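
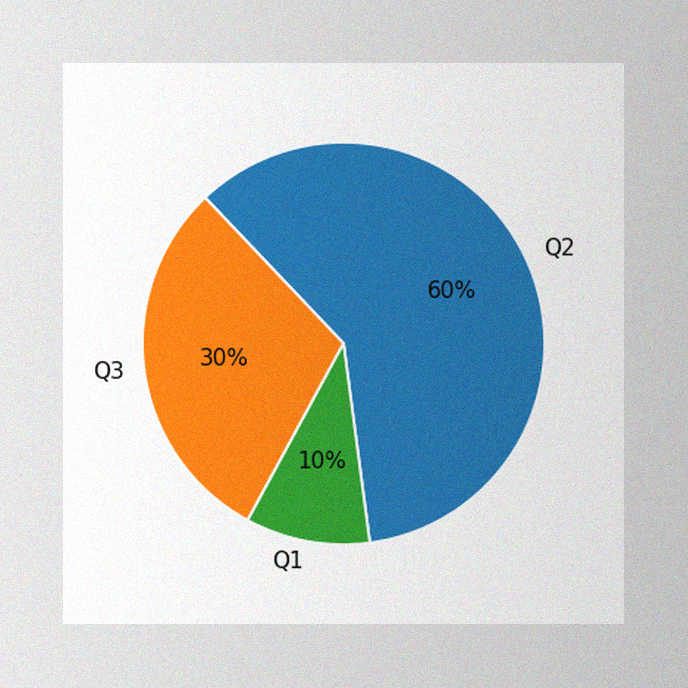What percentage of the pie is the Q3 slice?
The image has some photo noise and uneven lighting. The Q3 slice takes up 30% of the pie.

30%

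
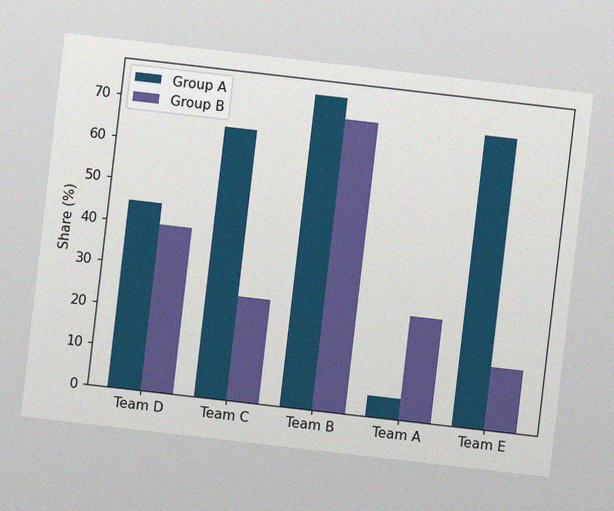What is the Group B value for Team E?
The chart is tilted about 7° clockwise, with some photo noise. The Group B bar at Team E reaches 15% on the y-axis.

15%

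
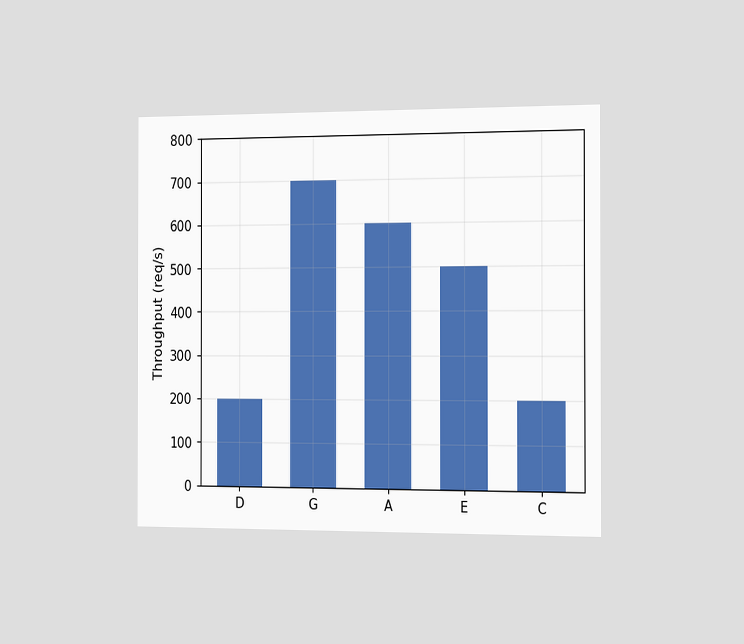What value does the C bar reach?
200req/s

The chart is viewed slightly from the right. Reading along the chart's y-axis, the C bar reaches 200req/s.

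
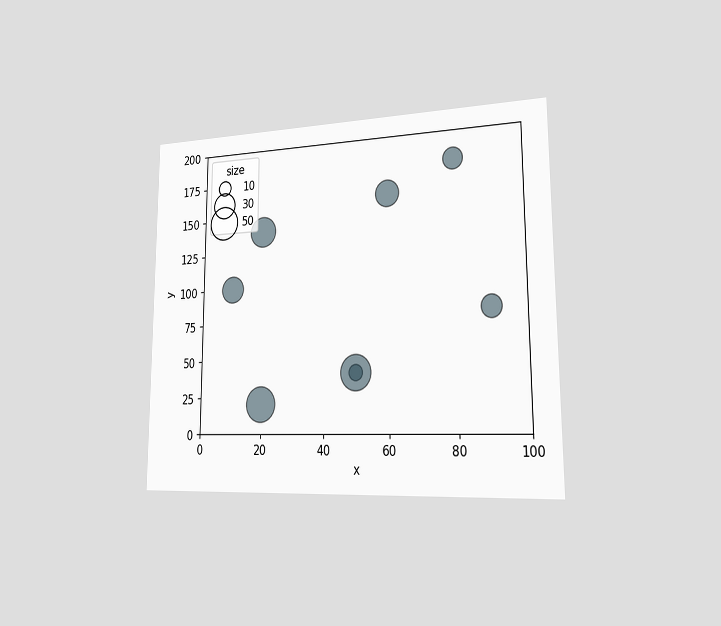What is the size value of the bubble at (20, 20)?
50

The chart is viewed slightly from the right. Matching the bubble at (20, 20) against the size legend gives 50.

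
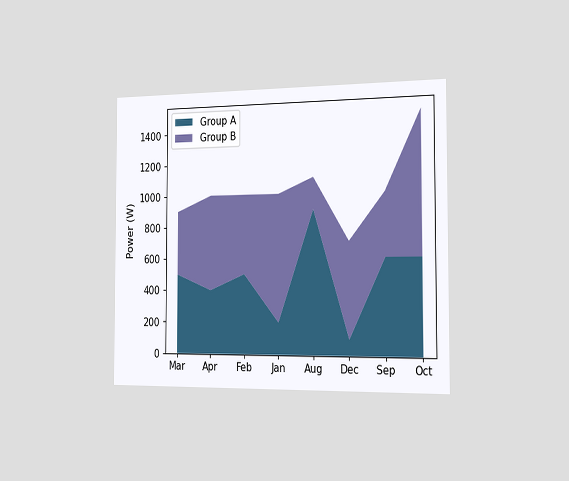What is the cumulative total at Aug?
1100W

The chart is viewed slightly from the right. The stacked total at Aug reaches 1100W.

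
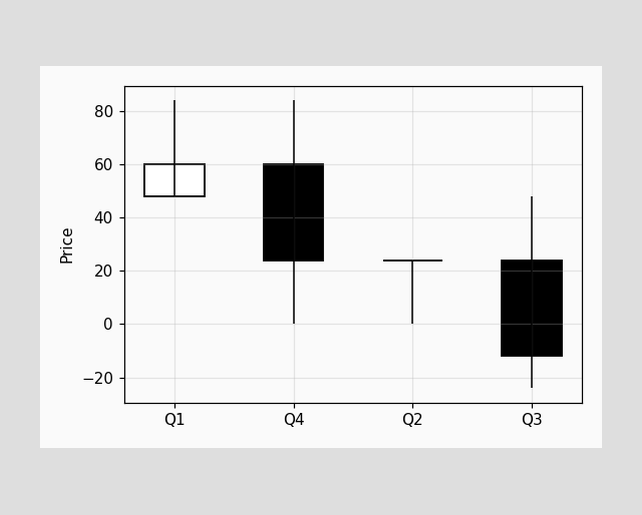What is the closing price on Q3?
-12

The Q3 candle closes at -12.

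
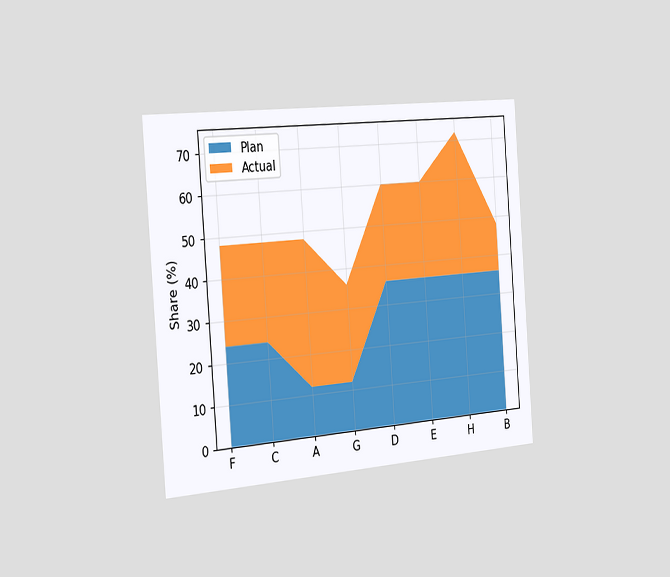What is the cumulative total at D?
60%

The chart is tilted about 4° counter-clockwise and viewed slightly from the left. The stacked total at D reaches 60%.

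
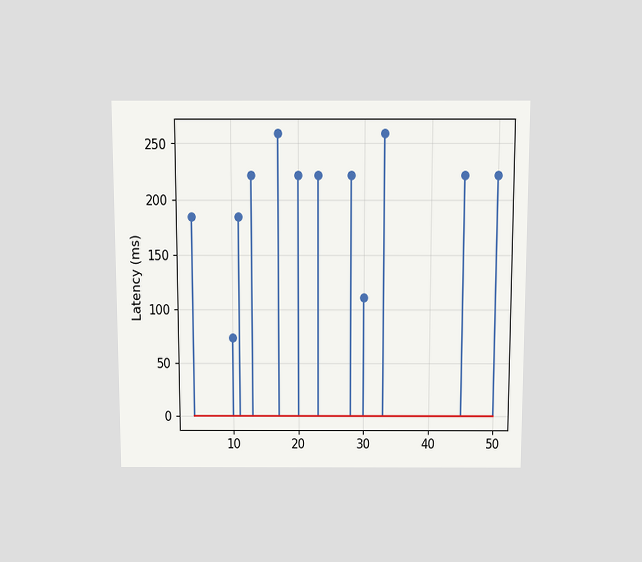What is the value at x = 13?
The chart is viewed slightly from above. The stem at x=13 reaches 222ms.

222ms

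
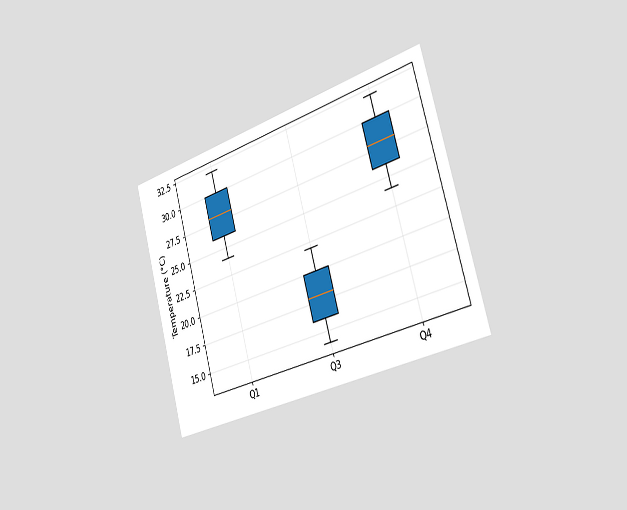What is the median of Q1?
28°C

The chart is tilted about 16° counter-clockwise and viewed slightly from the right. The median line in the Q1 box sits at 28°C.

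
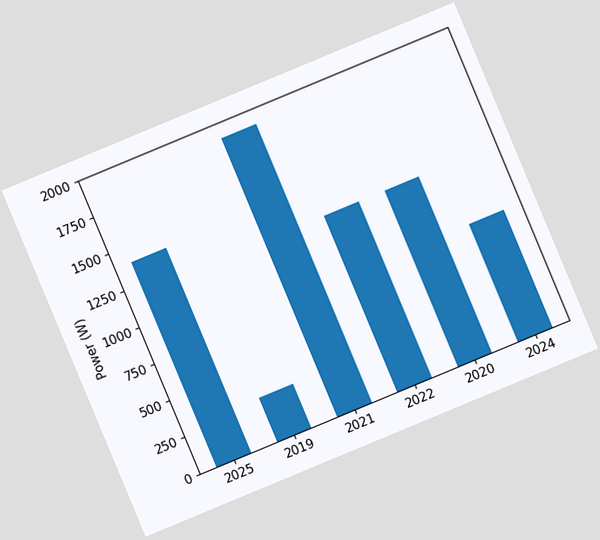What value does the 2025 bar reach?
The chart is tilted about 23° counter-clockwise. Reading along the chart's y-axis, the 2025 bar reaches 1400W.

1400W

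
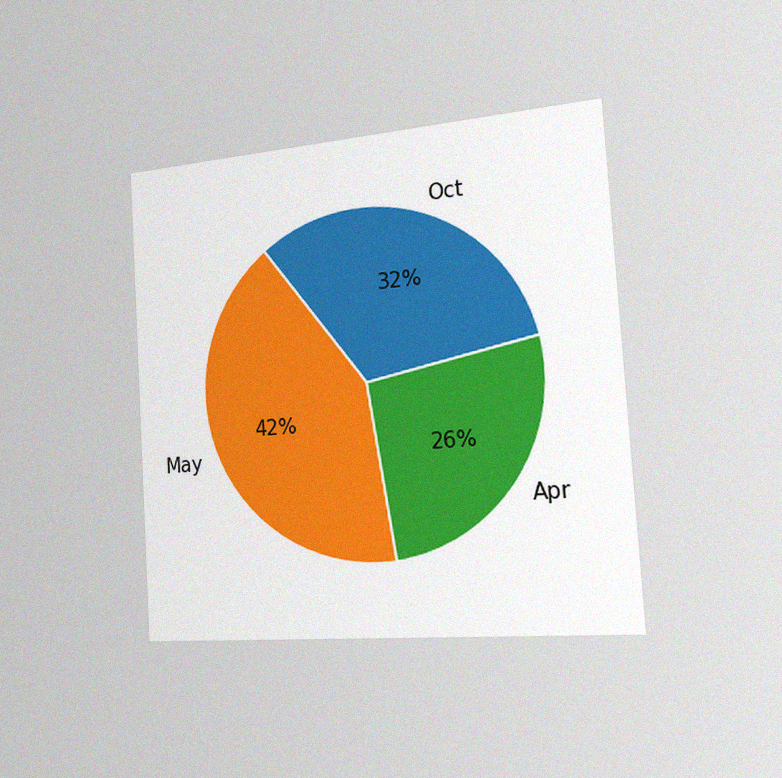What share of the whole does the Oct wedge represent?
32%

The chart is tilted about 4° counter-clockwise and viewed slightly from the right, with some photo noise. The Oct slice takes up 32% of the pie.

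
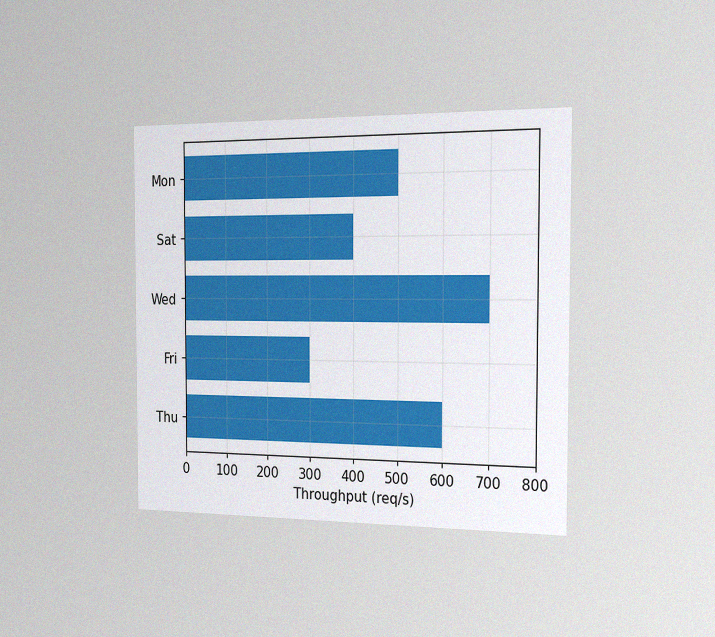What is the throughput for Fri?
The chart is viewed slightly from the right, with some photo noise. Reading along the chart's x-axis, the Fri bar reaches 300req/s.

300req/s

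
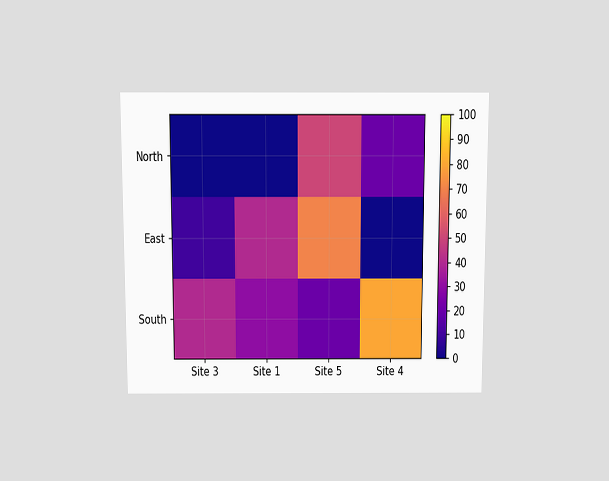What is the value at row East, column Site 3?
The chart is viewed slightly from above. Matching cell (East, Site 3) against the colorbar gives 10.

10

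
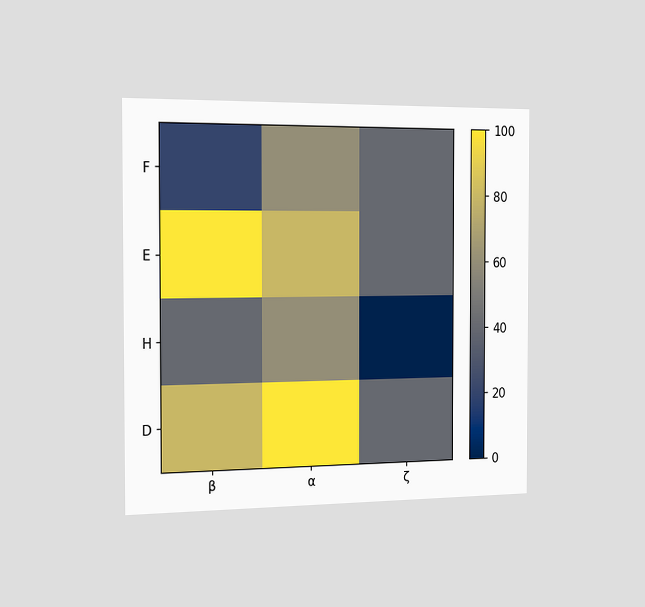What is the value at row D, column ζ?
The chart is viewed slightly from the left. Matching cell (D, ζ) against the colorbar gives 40.

40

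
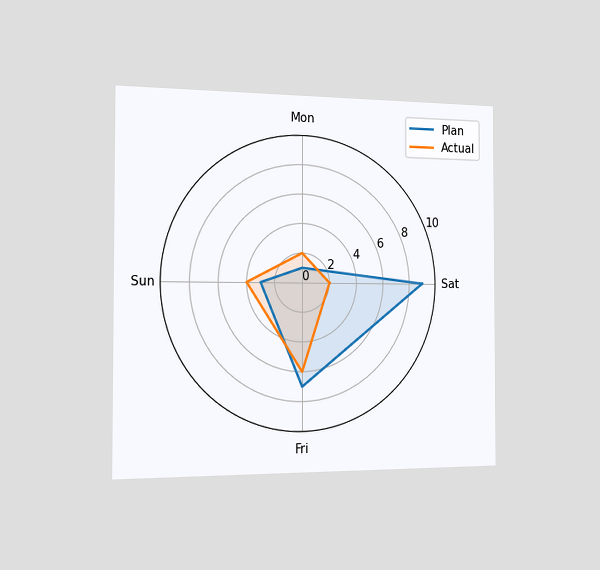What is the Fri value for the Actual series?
6

The chart is viewed slightly from the left. On the Fri axis, Actual reaches 6.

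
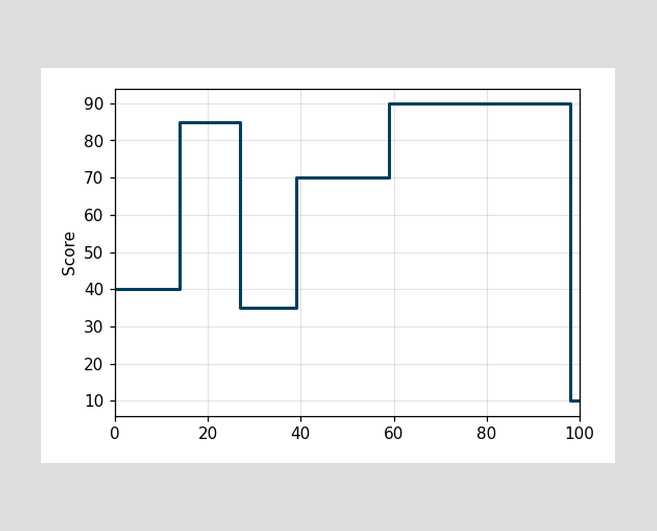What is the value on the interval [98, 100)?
On [98, 100) the step sits at 10.

10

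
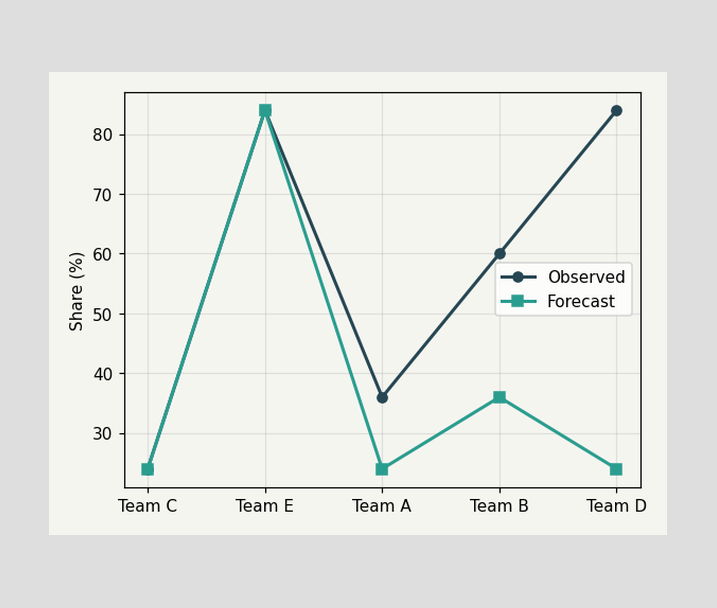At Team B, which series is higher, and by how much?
At Team B, Observed sits above the other line by 24%.

Observed, by 24%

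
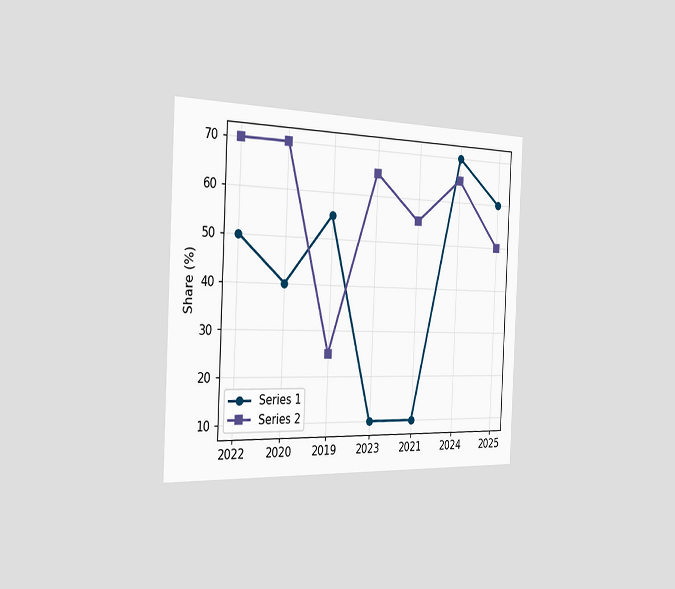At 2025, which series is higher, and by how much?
The chart is tilted about 3° clockwise and viewed slightly from the left. At 2025, Series 1 sits above the other line by 10%.

Series 1, by 10%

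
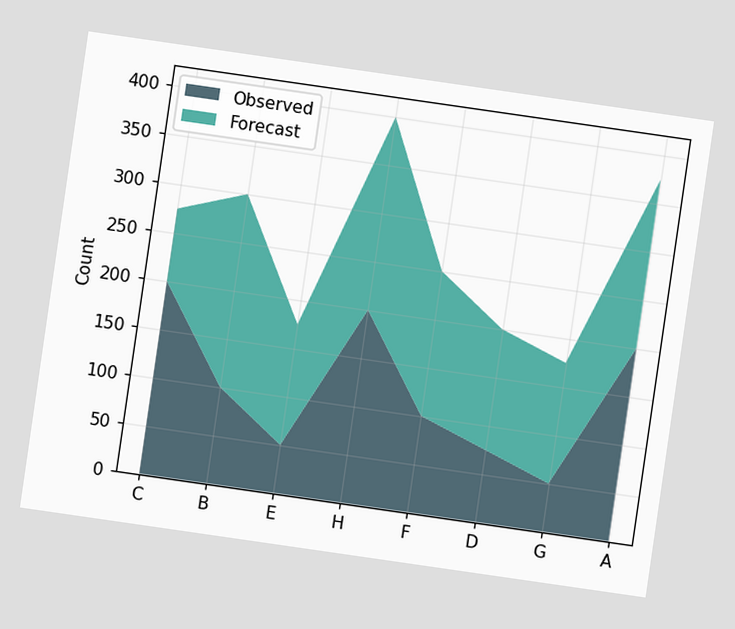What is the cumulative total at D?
200

The chart is tilted about 8° clockwise. The stacked total at D reaches 200.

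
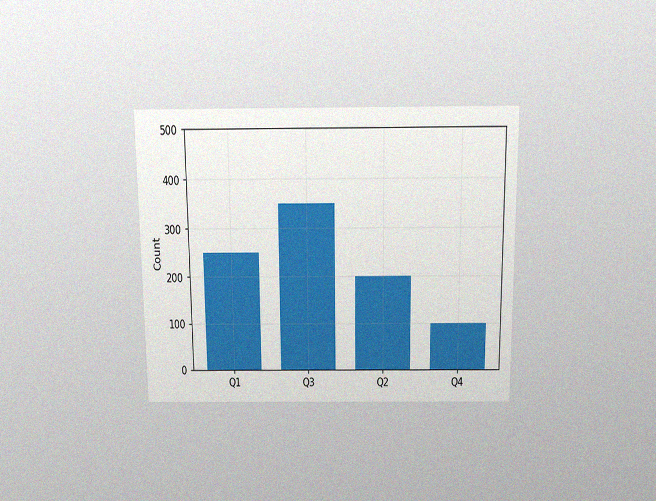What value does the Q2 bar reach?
The chart is viewed slightly from above, with some photo noise. Reading along the chart's y-axis, the Q2 bar reaches 200.

200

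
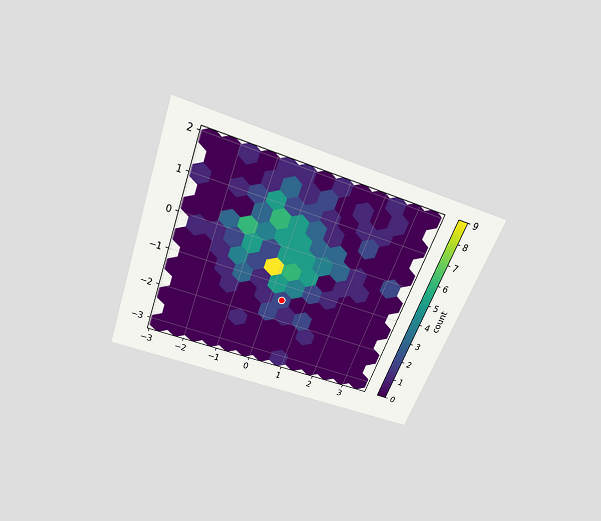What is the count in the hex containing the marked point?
The chart is tilted about 20° clockwise and viewed slightly from above. The marked hex reads 2 on the colorbar.

2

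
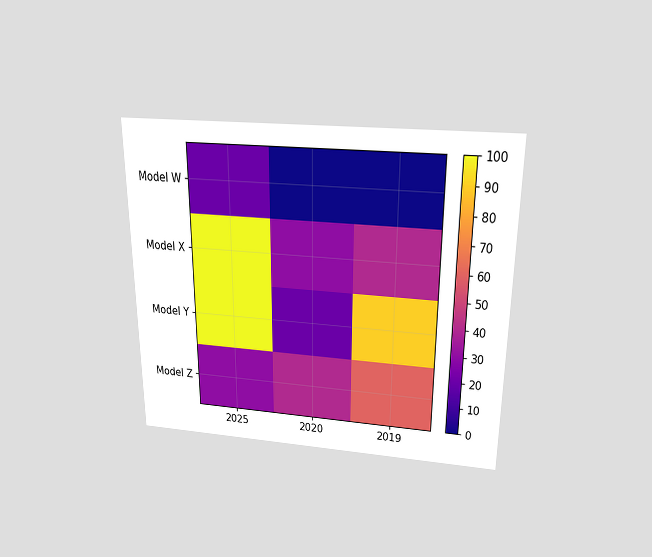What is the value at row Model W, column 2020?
The chart is viewed slightly from above. Matching cell (Model W, 2020) against the colorbar gives 0.

0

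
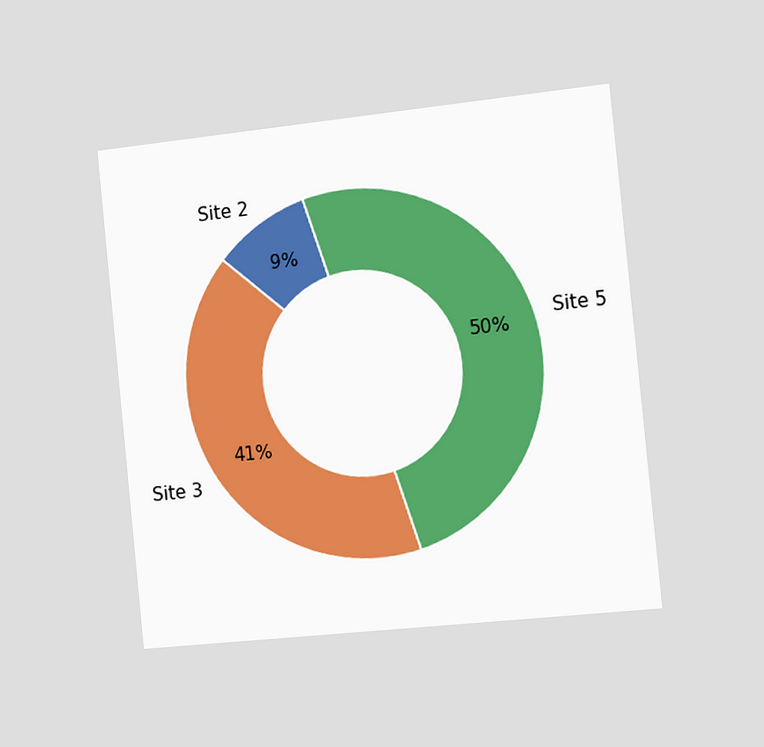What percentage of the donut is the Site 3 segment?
41%

The chart is tilted about 6° counter-clockwise and viewed slightly from the right. The Site 3 segment takes up 41% of the ring.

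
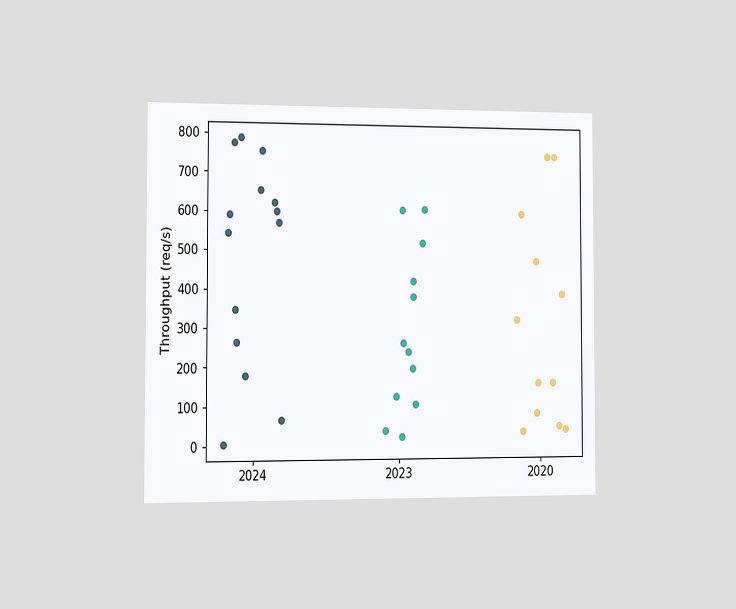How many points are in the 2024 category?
14

The chart is viewed slightly from the left. Counting the markers in the 2024 column gives 14.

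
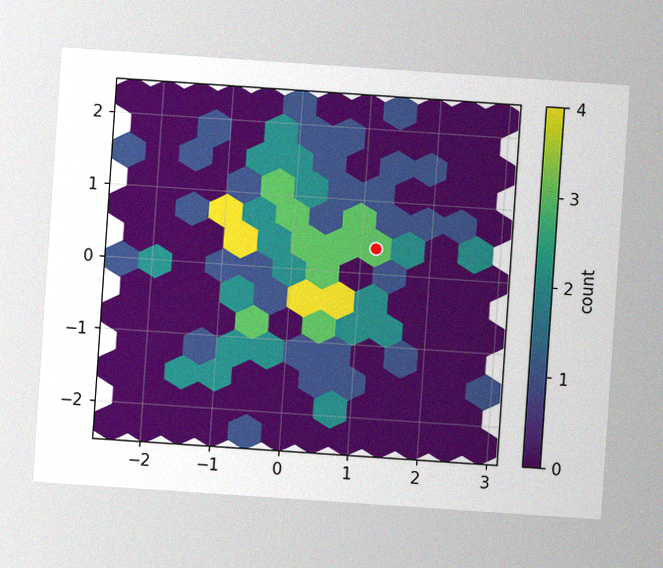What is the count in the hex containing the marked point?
3

The chart is tilted about 4° clockwise, with some photo noise. The marked hex reads 3 on the colorbar.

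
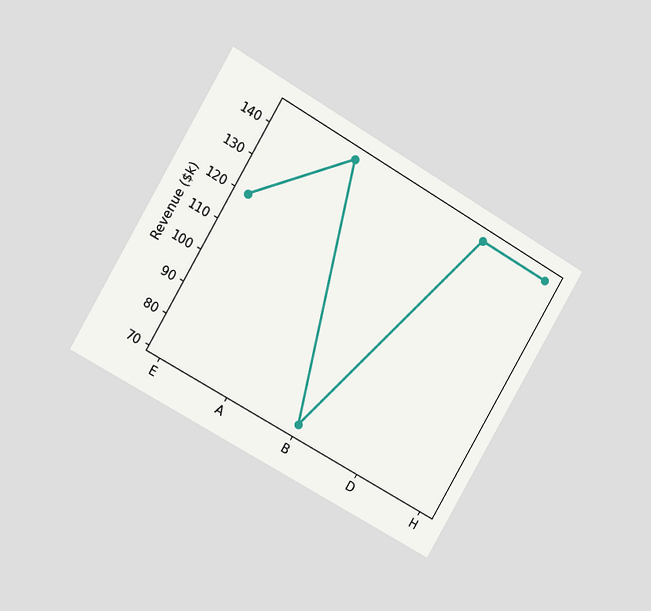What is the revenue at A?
The chart is tilted about 30° clockwise and viewed slightly from the left. At A, the line is at $144k.

$144k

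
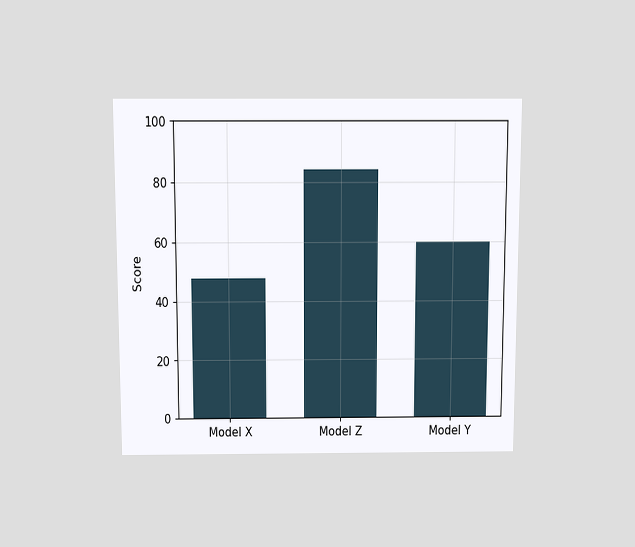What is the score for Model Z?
84

The chart is viewed slightly from above. Reading along the chart's y-axis, the Model Z bar reaches 84.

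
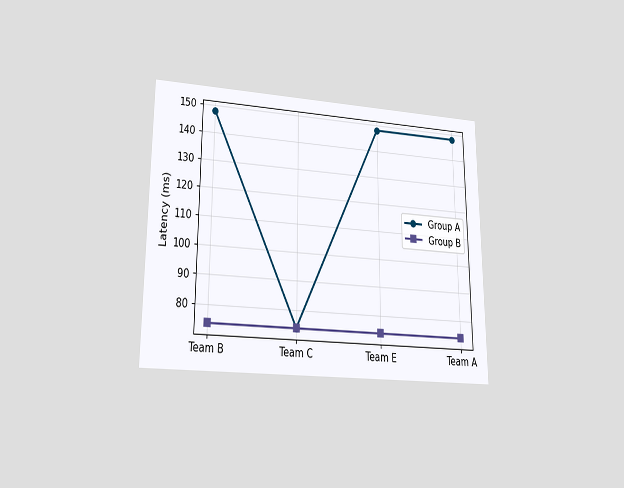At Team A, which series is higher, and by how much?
The chart is viewed at a slight angle. At Team A, Group A sits above the other line by 74ms.

Group A, by 74ms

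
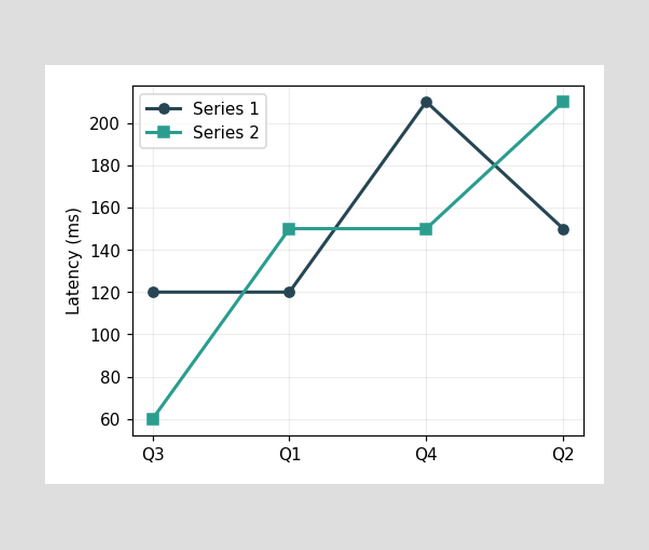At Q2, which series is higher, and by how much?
Series 2, by 60ms

At Q2, Series 2 sits above the other line by 60ms.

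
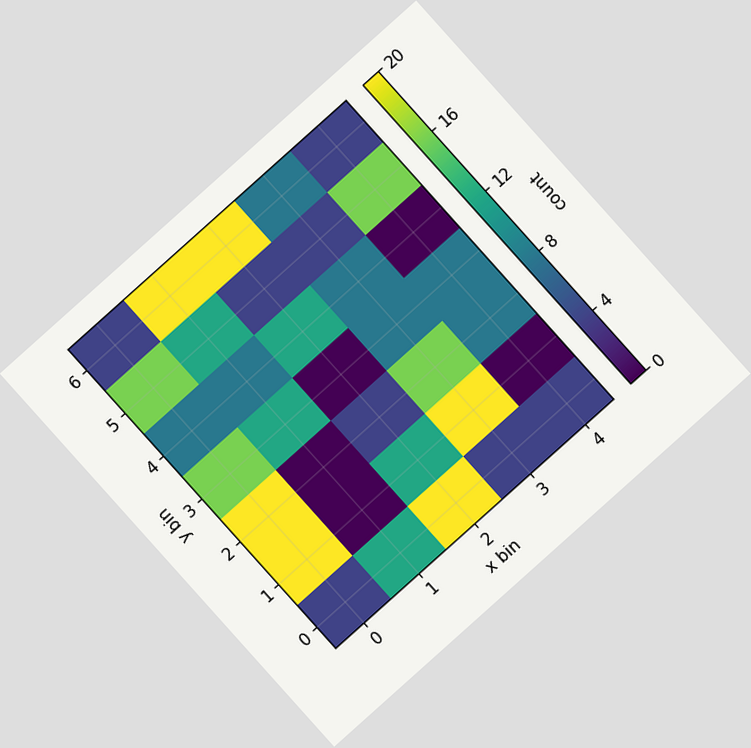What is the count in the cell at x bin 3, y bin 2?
16

The chart is tilted about 42° counter-clockwise. Matching the cell (3, 2) against the colorbar gives 16.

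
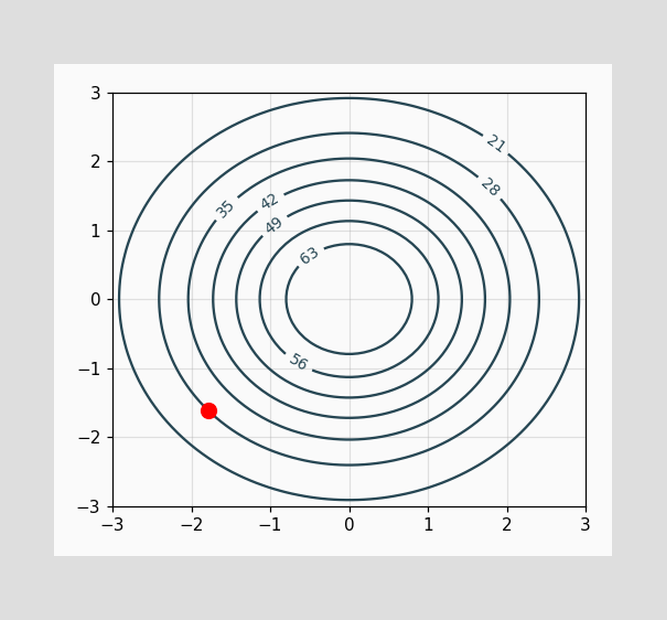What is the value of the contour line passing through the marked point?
28

The marked point sits on the contour labelled 28.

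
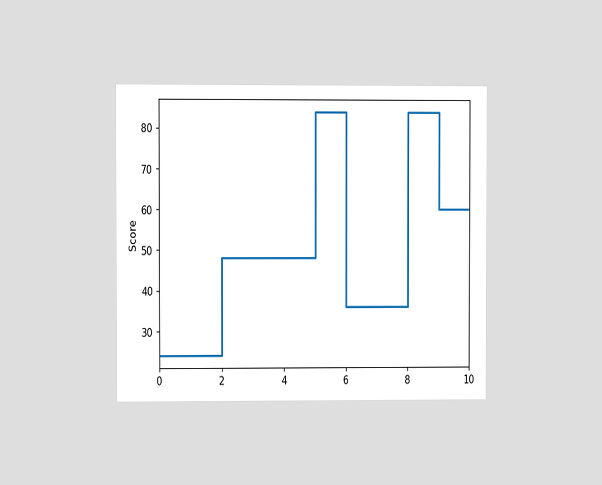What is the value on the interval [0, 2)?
The chart is viewed at a slight angle. On [0, 2) the step sits at 24.

24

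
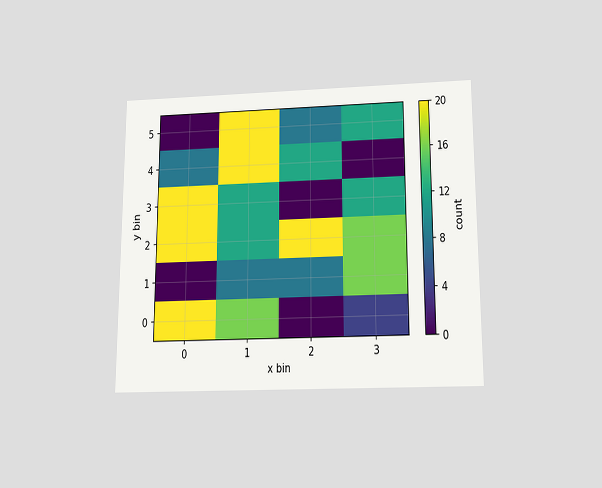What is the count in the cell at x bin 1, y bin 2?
12

The chart is viewed slightly from below. Matching the cell (1, 2) against the colorbar gives 12.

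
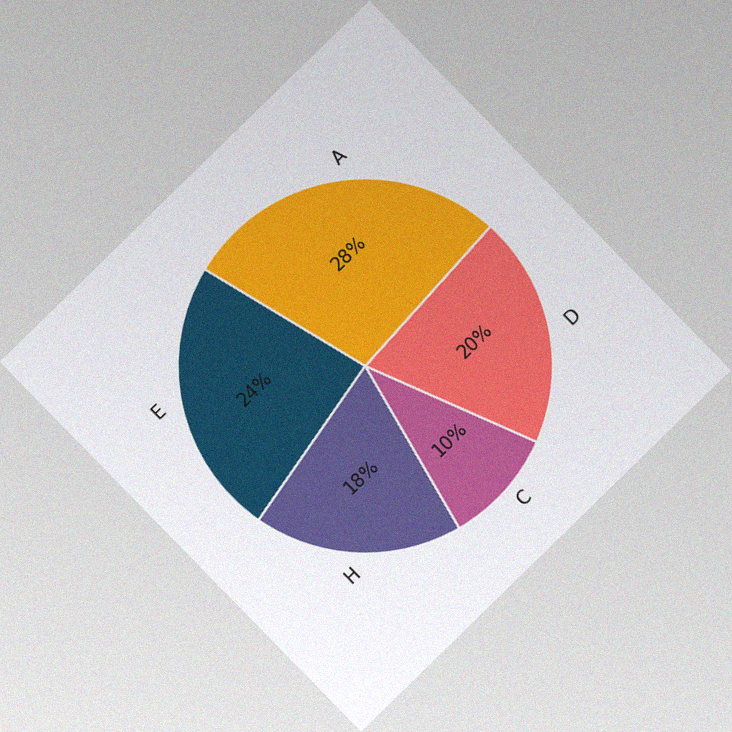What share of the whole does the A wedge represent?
The chart is tilted about 44° counter-clockwise, with some photo noise. The A slice takes up 28% of the pie.

28%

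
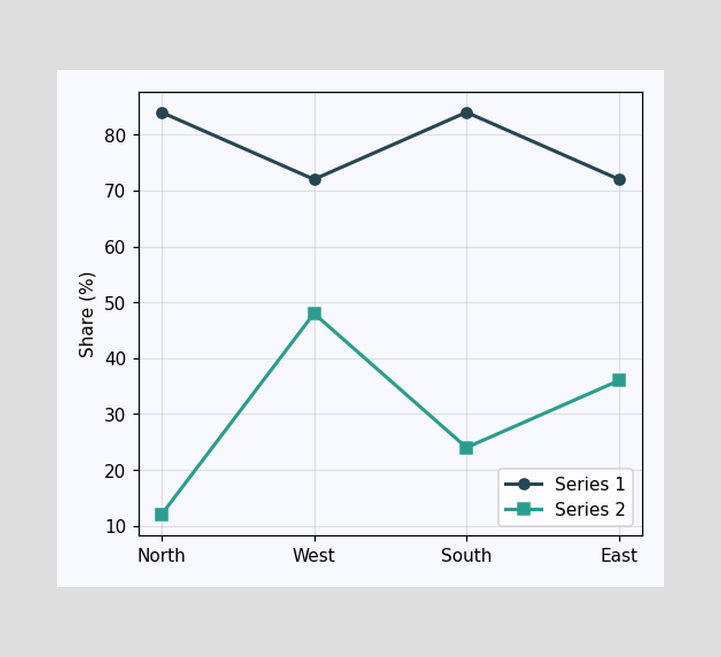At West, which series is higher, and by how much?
At West, Series 1 sits above the other line by 24%.

Series 1, by 24%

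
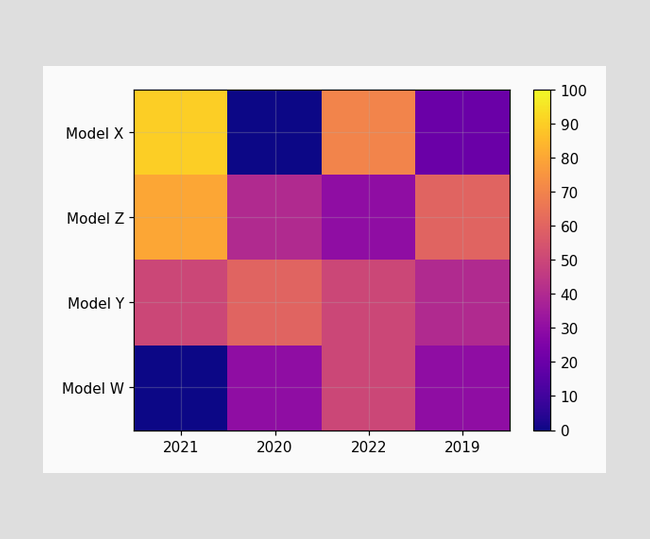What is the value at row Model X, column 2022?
Matching cell (Model X, 2022) against the colorbar gives 70.

70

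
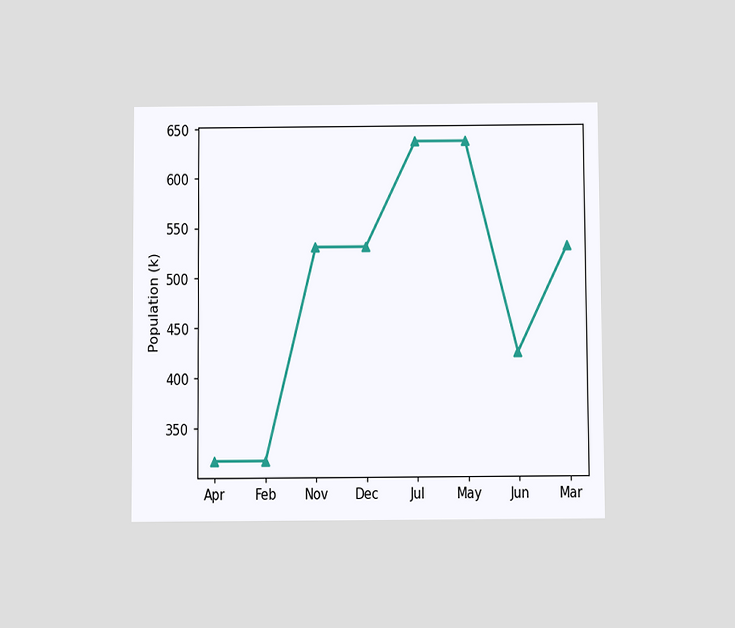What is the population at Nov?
530k

The chart is viewed slightly from below. At Nov, the line is at 530k.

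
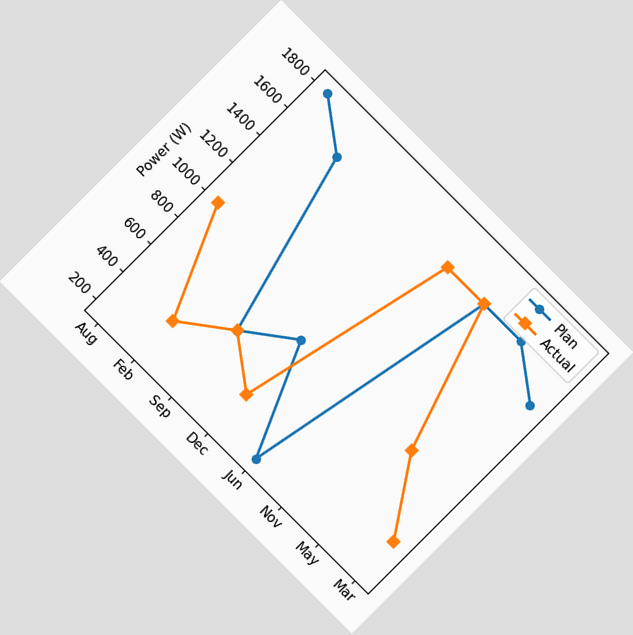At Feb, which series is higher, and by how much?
Plan, by 1200W

The chart is tilted about 45° clockwise. At Feb, Plan sits above the other line by 1200W.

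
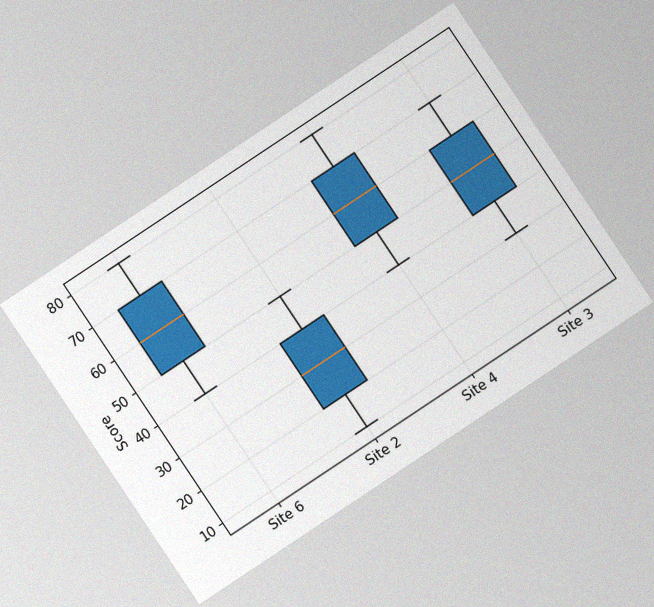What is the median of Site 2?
30

The chart is tilted about 34° counter-clockwise, with some photo noise. The median line in the Site 2 box sits at 30.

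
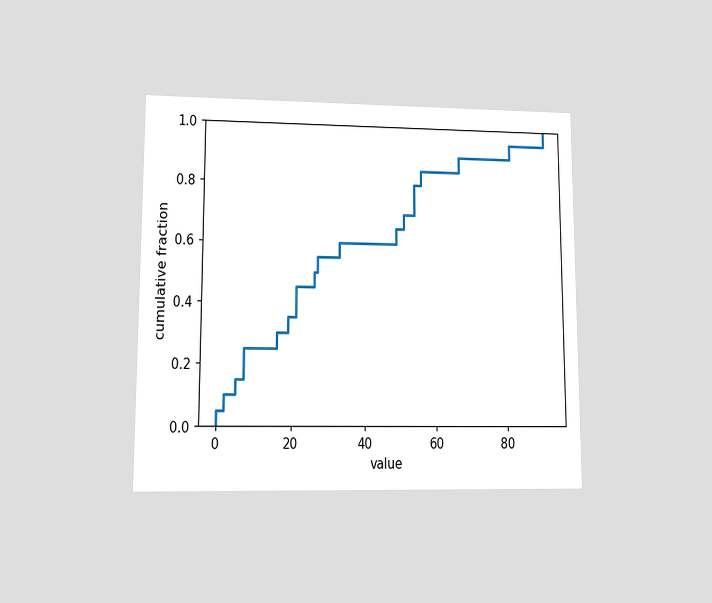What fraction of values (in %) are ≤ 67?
The chart is viewed at a slight angle. At x=67 the ECDF step is at 90%.

90%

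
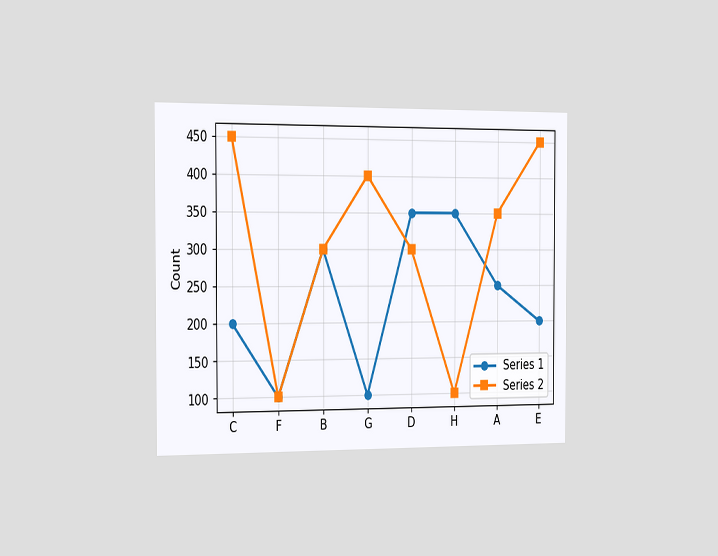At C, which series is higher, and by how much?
The chart is viewed slightly from the left. At C, Series 2 sits above the other line by 250.

Series 2, by 250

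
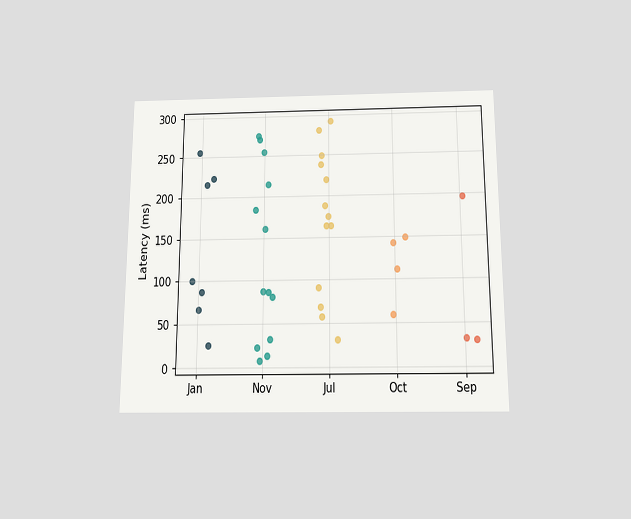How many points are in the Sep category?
3

The chart is viewed slightly from below. Counting the markers in the Sep column gives 3.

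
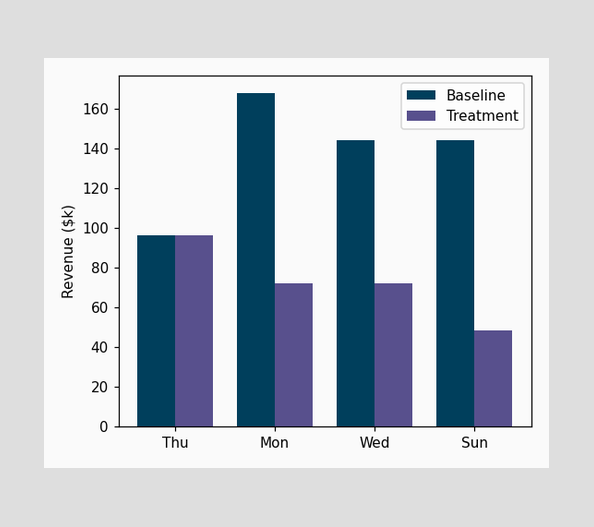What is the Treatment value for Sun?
$48k

The Treatment bar at Sun reaches $48k on the y-axis.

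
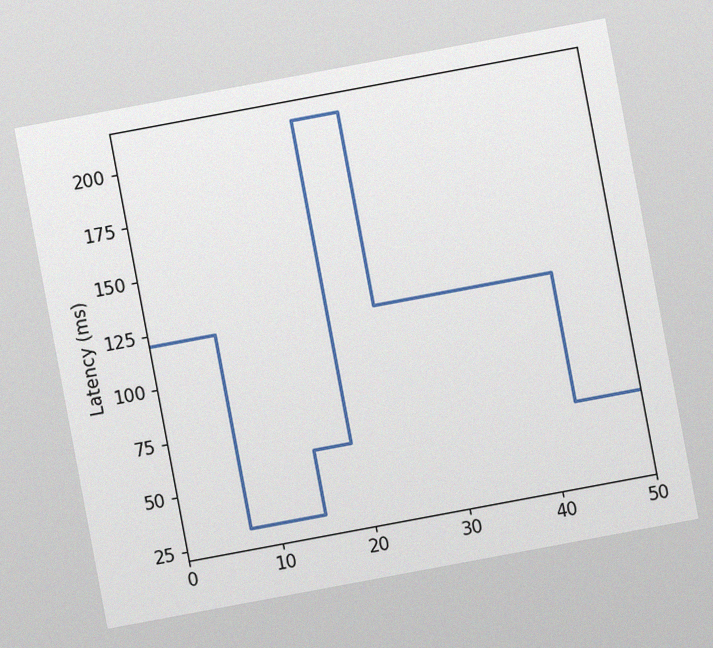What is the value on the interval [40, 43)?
120ms

The chart is tilted about 11° counter-clockwise, with some photo noise. On [40, 43) the step sits at 120ms.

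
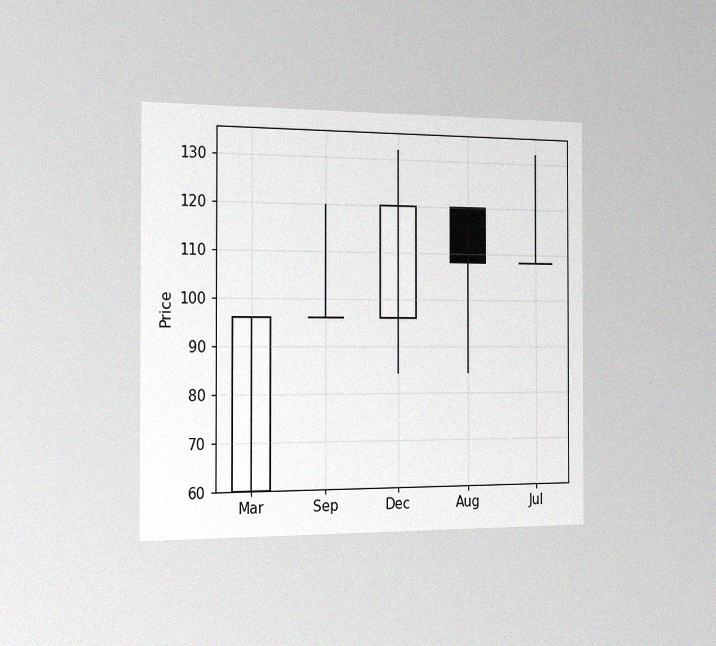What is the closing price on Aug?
The chart is viewed slightly from the left, with some photo noise. The Aug candle closes at 108.

108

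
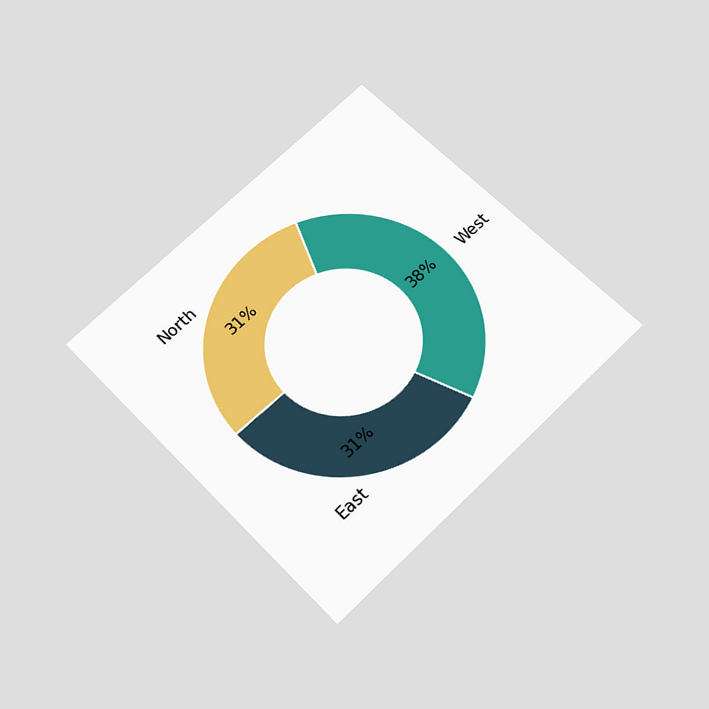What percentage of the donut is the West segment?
38%

The chart is tilted about 44° counter-clockwise and viewed slightly from below. The West segment takes up 38% of the ring.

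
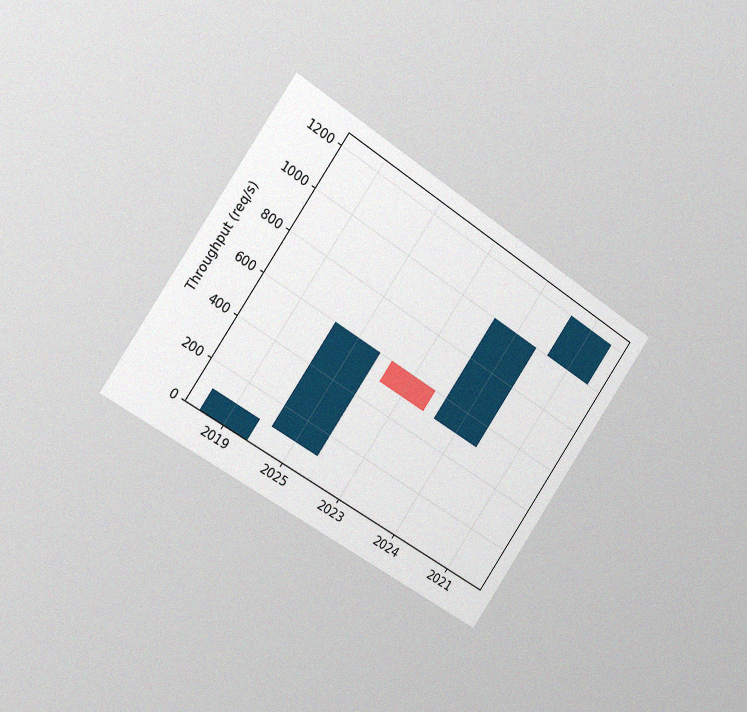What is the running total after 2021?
The chart is tilted about 34° clockwise and viewed slightly from the left, with some photo noise. After 2021 the running total reaches 1200req/s.

1200req/s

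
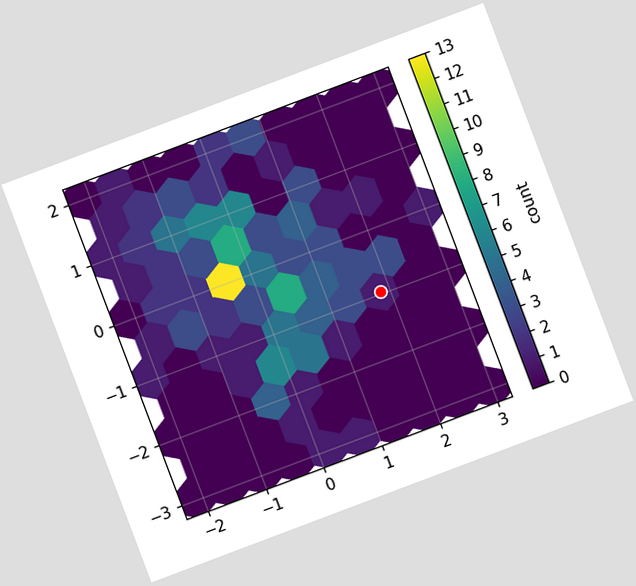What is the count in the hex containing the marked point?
The chart is tilted about 21° counter-clockwise. The marked hex reads 1 on the colorbar.

1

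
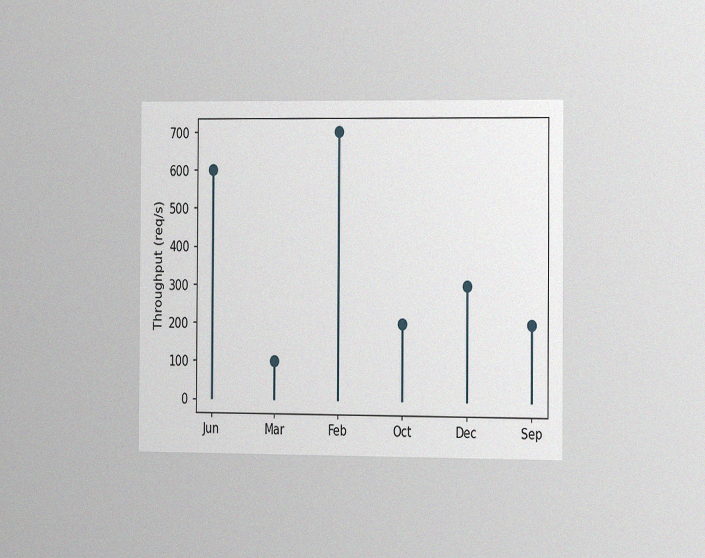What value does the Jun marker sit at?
The chart is viewed at a slight angle, with some photo noise. The Jun marker sits at 600req/s.

600req/s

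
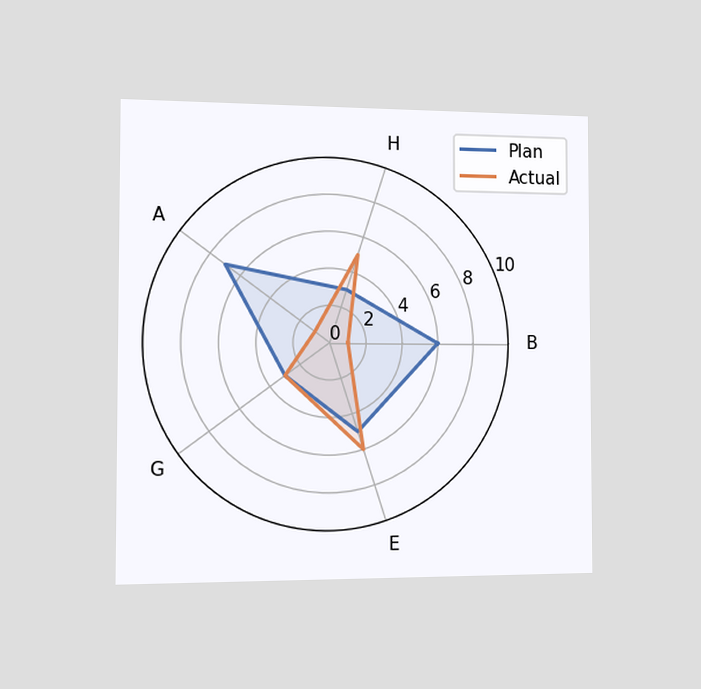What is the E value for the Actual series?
The chart is viewed slightly from the left. On the E axis, Actual reaches 6.

6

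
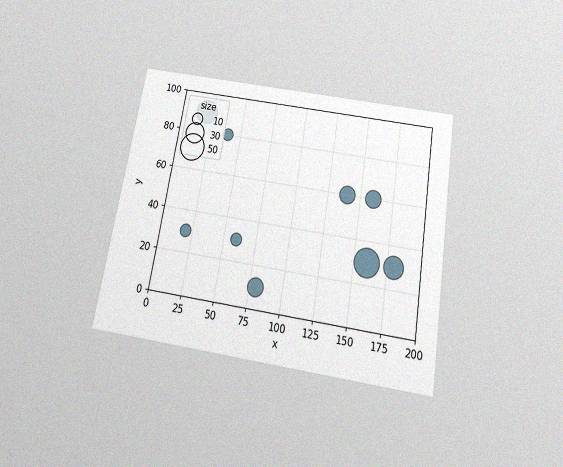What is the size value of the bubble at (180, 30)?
30

The chart is tilted about 9° clockwise and viewed slightly from below, with some photo noise. Matching the bubble at (180, 30) against the size legend gives 30.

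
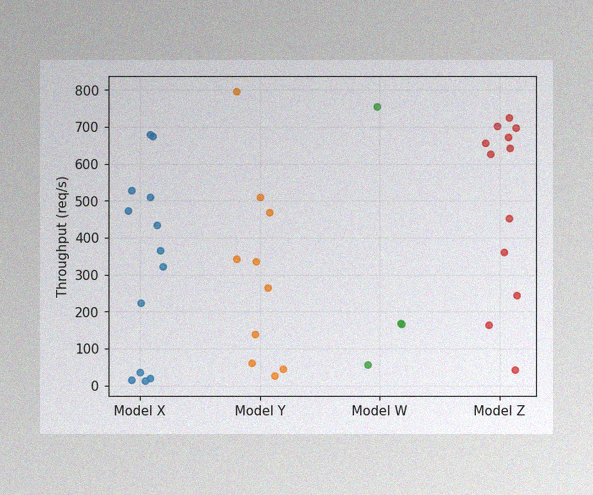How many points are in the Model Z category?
The image has some photo noise and uneven lighting. Counting the markers in the Model Z column gives 12.

12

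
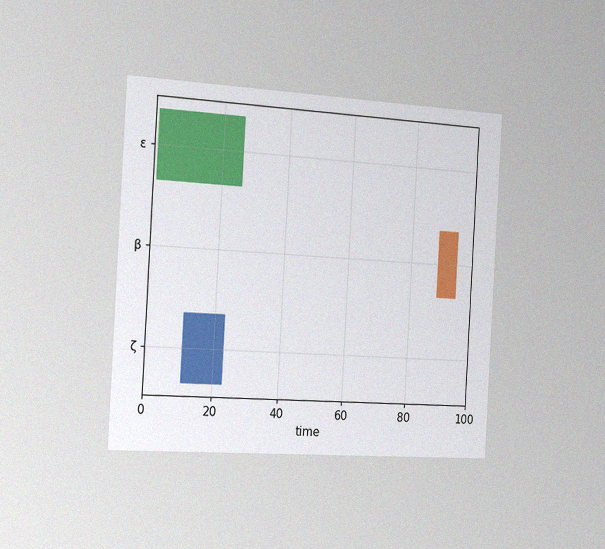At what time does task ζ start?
11

The chart is tilted about 3° clockwise and viewed slightly from the left, with some photo noise. The ζ bar begins at t=11.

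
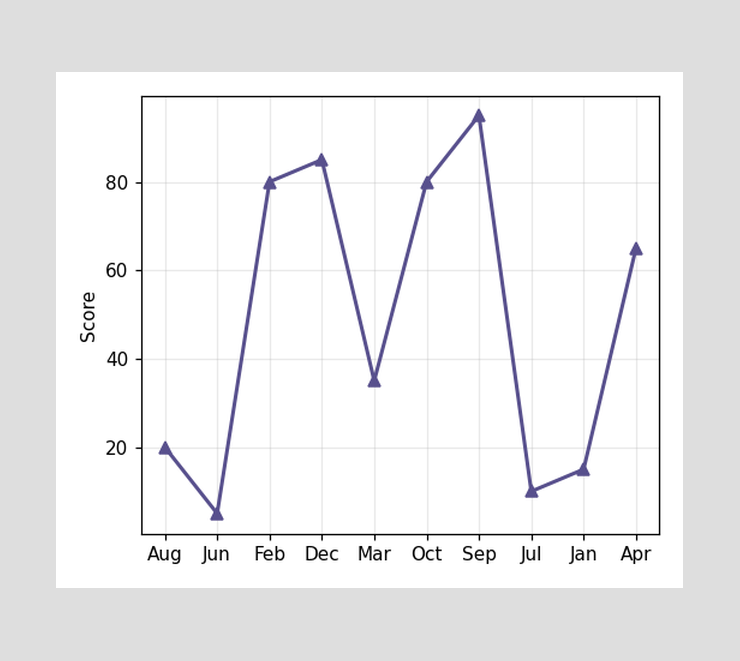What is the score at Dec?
At Dec, the line is at 85.

85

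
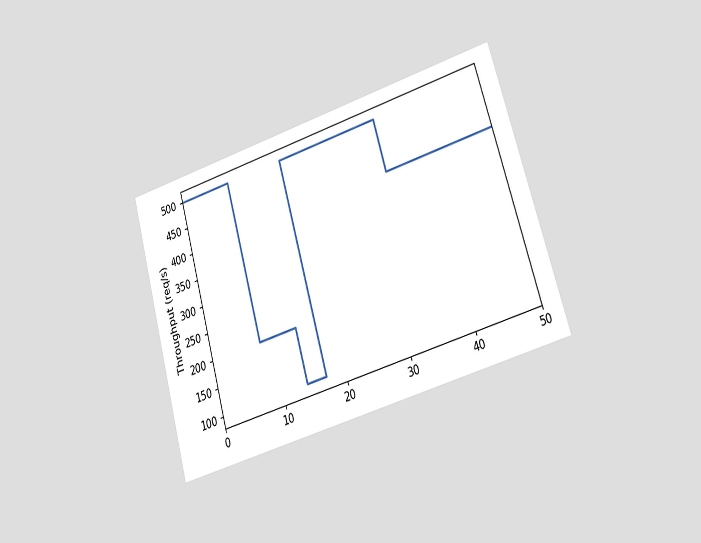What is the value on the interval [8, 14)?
200req/s

The chart is tilted about 17° counter-clockwise and viewed at a slight angle. On [8, 14) the step sits at 200req/s.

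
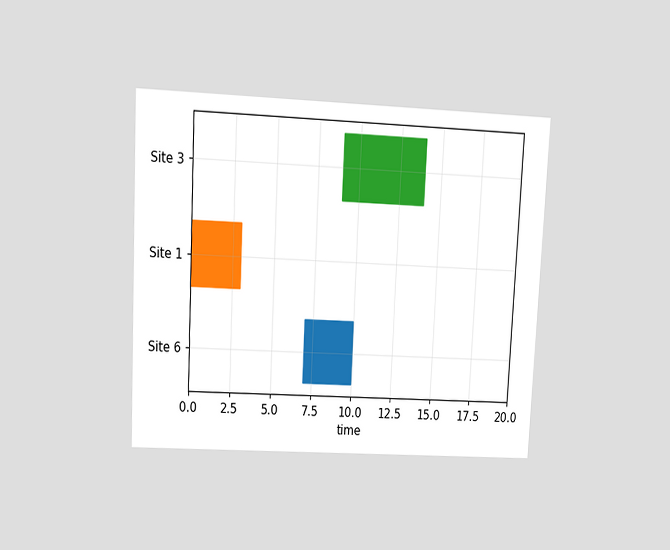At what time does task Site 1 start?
The chart is tilted about 3° clockwise and viewed at a slight angle. The Site 1 bar begins at t=0.

0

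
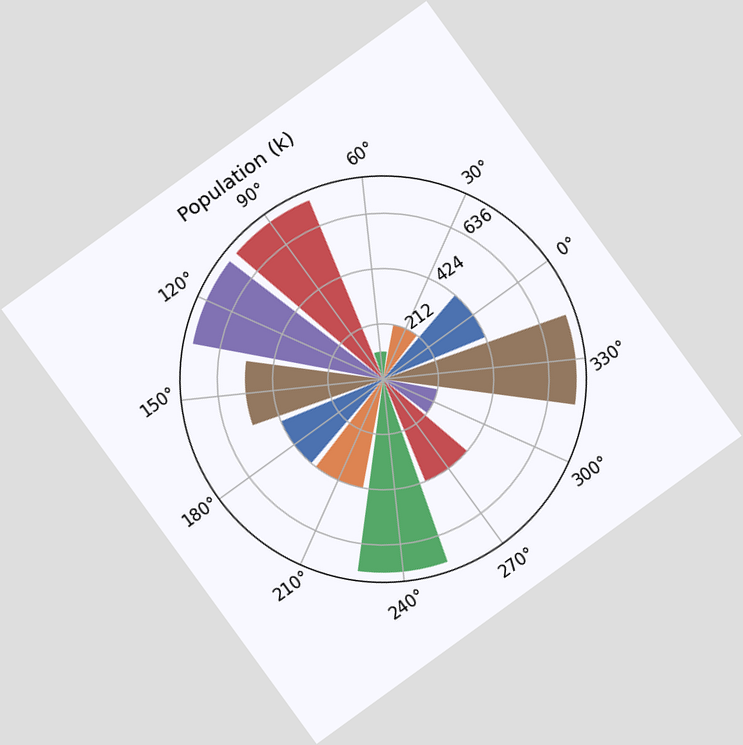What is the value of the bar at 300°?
212k

The chart is tilted about 36° counter-clockwise. The bar at 300° reaches 212k on the radial axis.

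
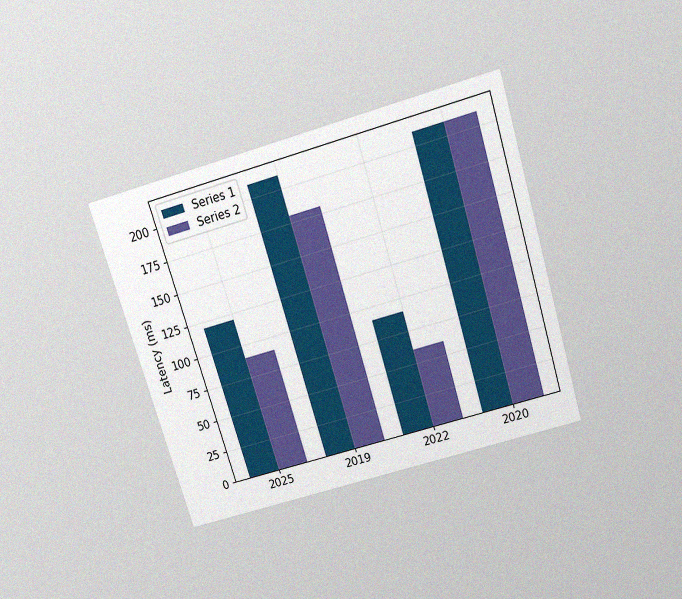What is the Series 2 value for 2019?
The chart is tilted about 17° counter-clockwise and viewed slightly from above, with some photo noise. The Series 2 bar at 2019 reaches 180ms on the y-axis.

180ms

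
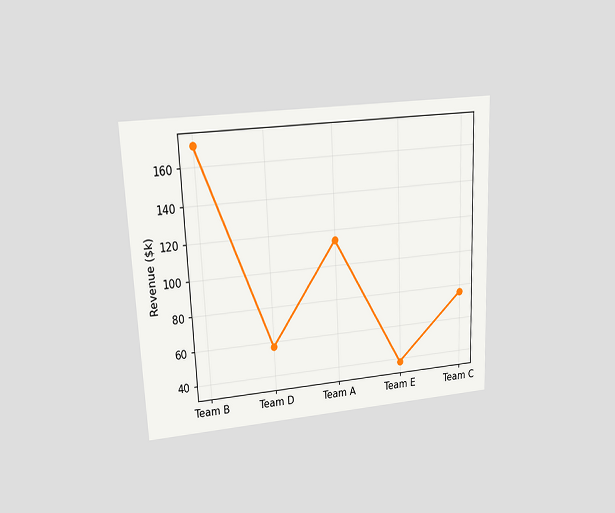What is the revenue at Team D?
The chart is tilted about 2° counter-clockwise and viewed at a slight angle. At Team D, the line is at $57k.

$57k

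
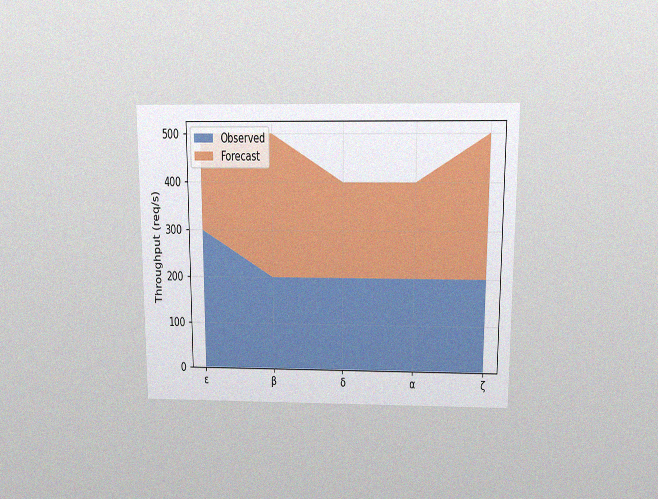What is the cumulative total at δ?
The chart is viewed slightly from above, with some photo noise. The stacked total at δ reaches 400req/s.

400req/s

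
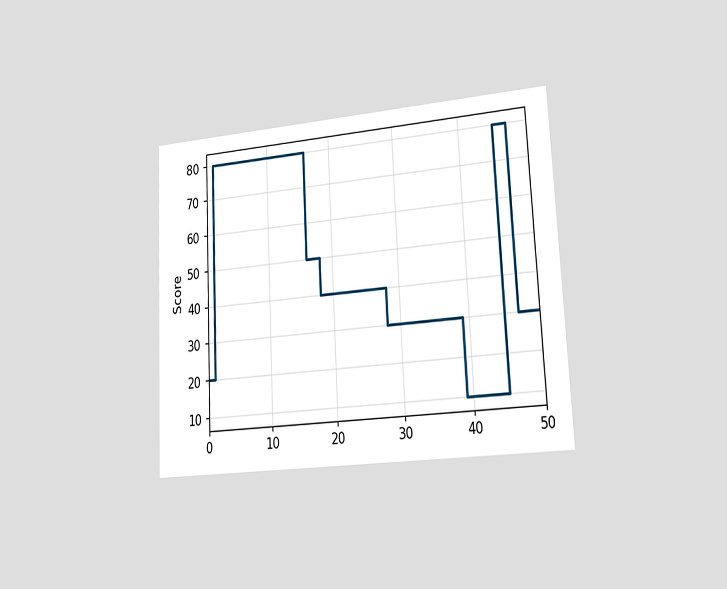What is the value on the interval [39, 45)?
The chart is tilted about 3° counter-clockwise and viewed slightly from the right. On [39, 45) the step sits at 10.

10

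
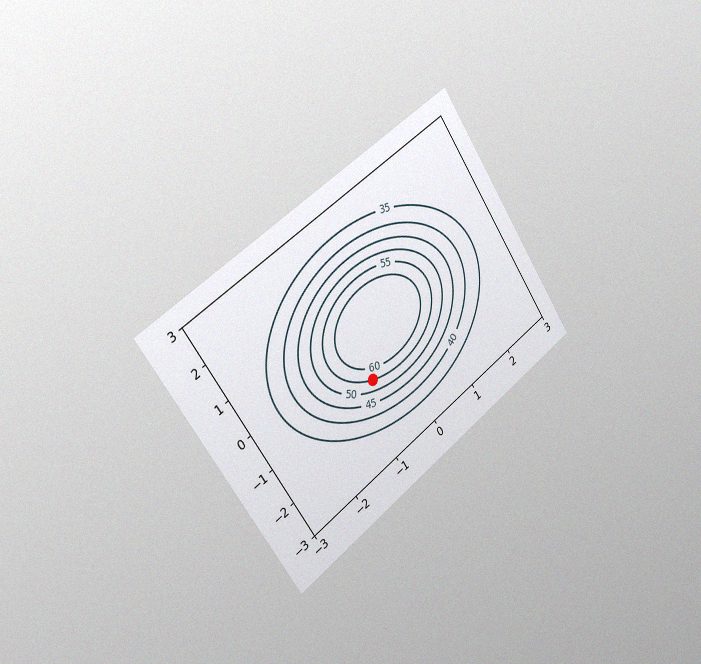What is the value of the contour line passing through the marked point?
The chart is tilted about 34° counter-clockwise and viewed slightly from the left, with some photo noise. The marked point sits on the contour labelled 55.

55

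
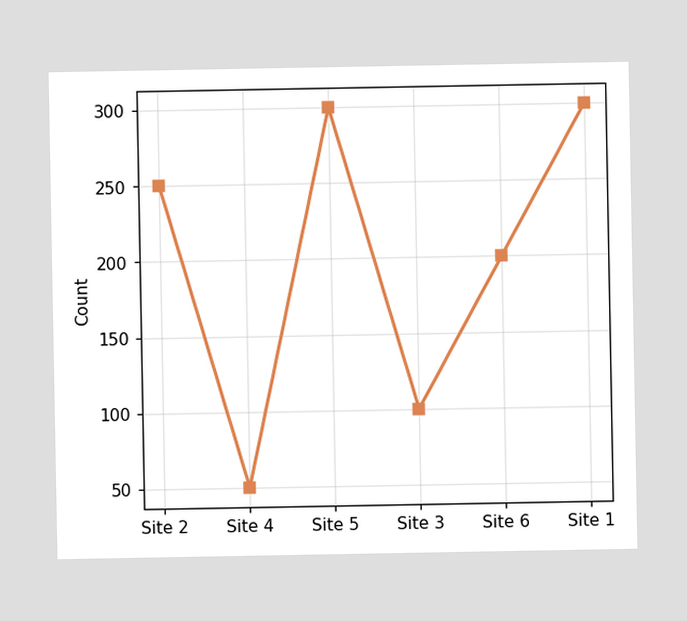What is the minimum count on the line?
50

The lowest point is at Site 4, and reading across to the y-axis gives 50.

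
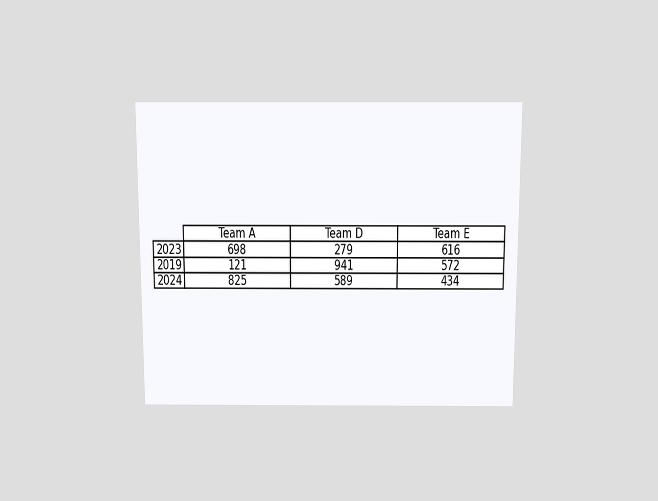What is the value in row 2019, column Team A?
The chart is viewed slightly from above. The (2019, Team A) cell reads 121.

121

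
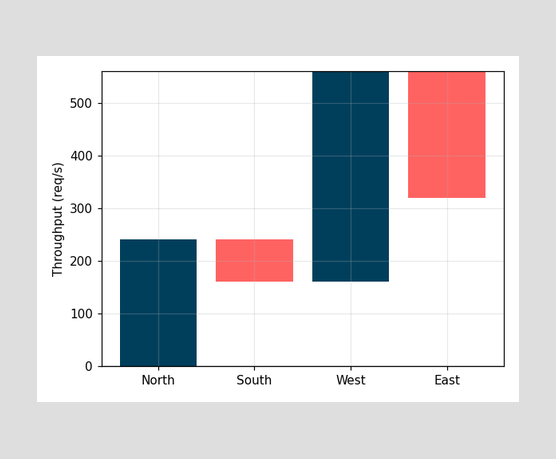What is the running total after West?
560req/s

After West the running total reaches 560req/s.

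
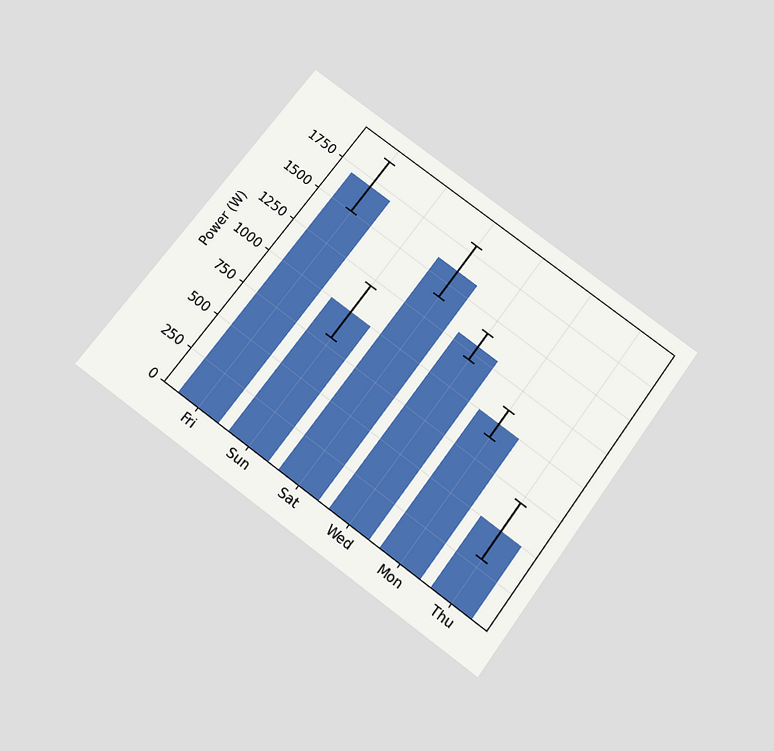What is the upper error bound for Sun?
The chart is tilted about 36° clockwise and viewed slightly from below. The Sun bar's upper whisker reaches 1200W.

1200W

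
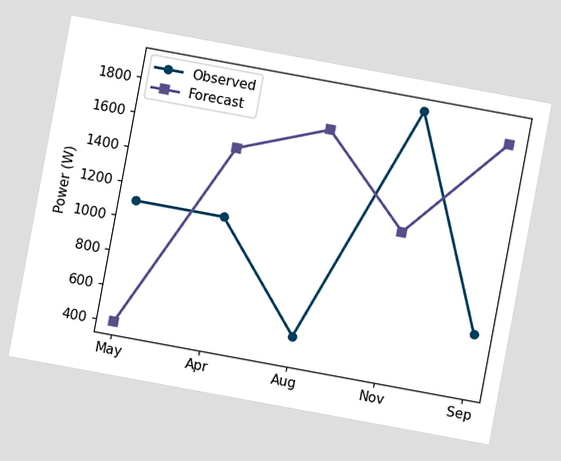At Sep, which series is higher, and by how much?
The chart is tilted about 10° clockwise. At Sep, Forecast sits above the other line by 1100W.

Forecast, by 1100W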